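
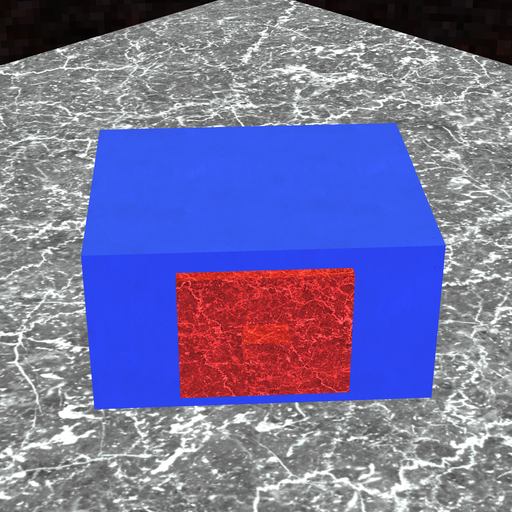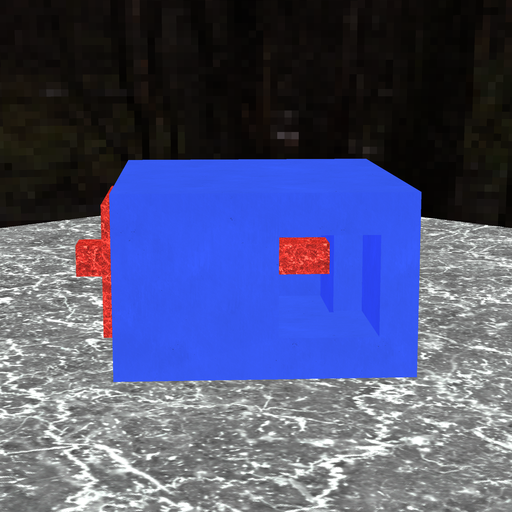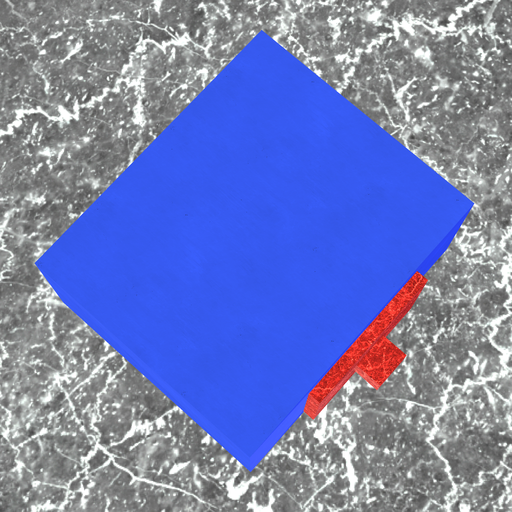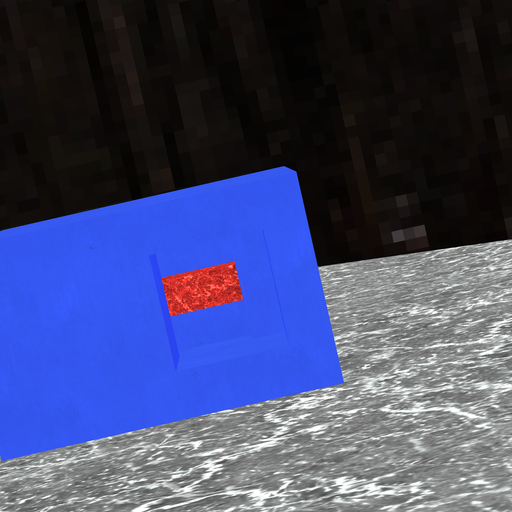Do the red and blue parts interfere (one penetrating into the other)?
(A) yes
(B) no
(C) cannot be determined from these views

(A) yes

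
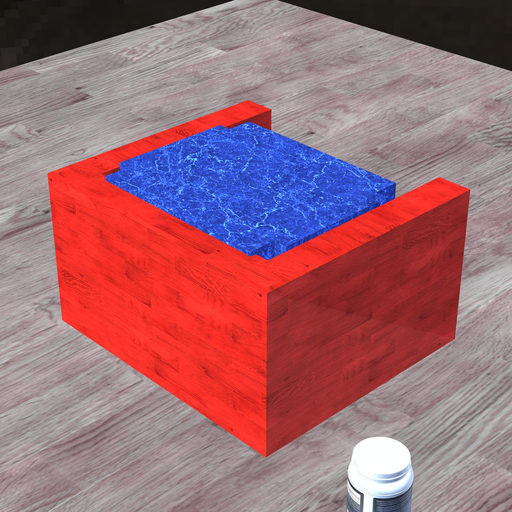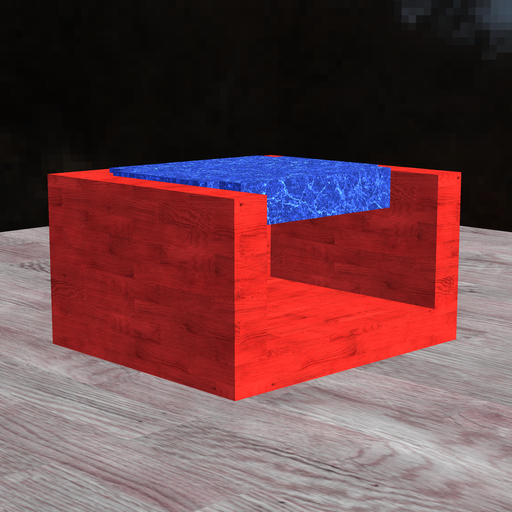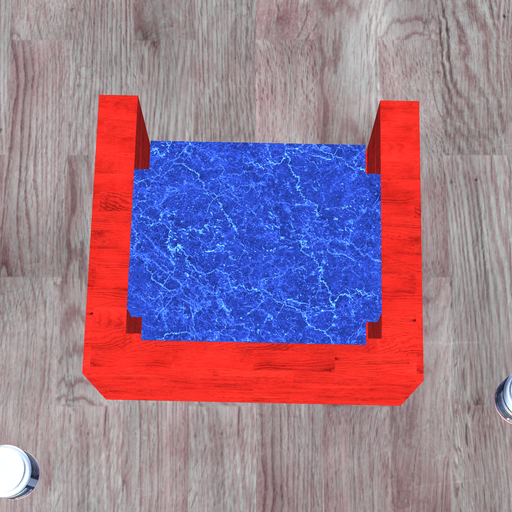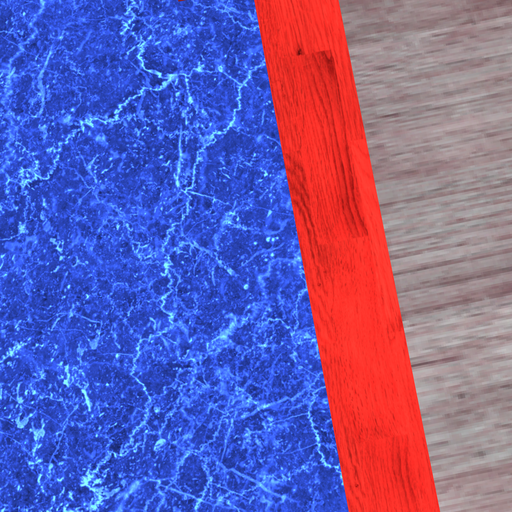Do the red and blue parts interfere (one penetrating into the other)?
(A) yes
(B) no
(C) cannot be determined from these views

(A) yes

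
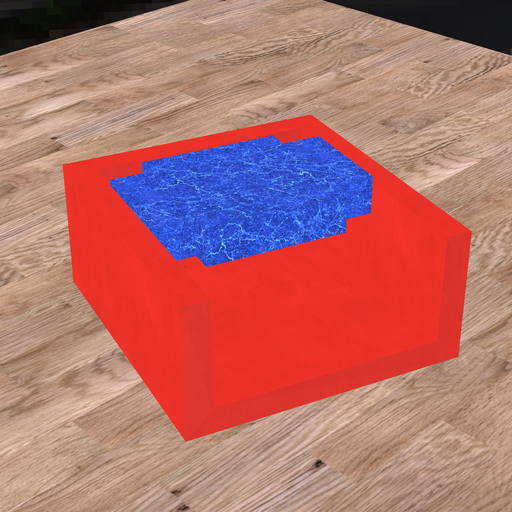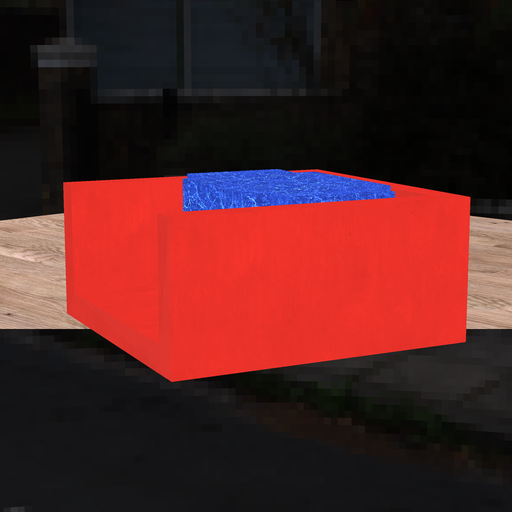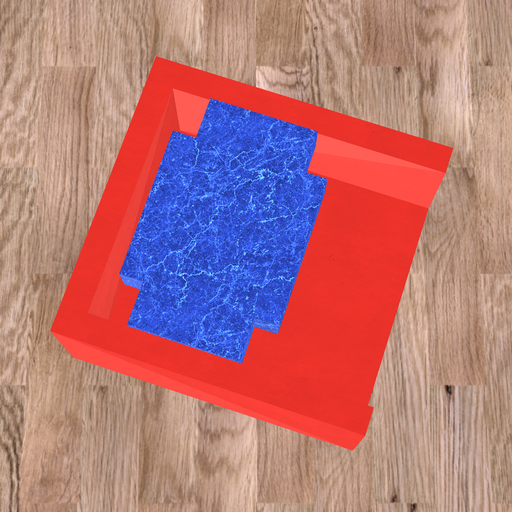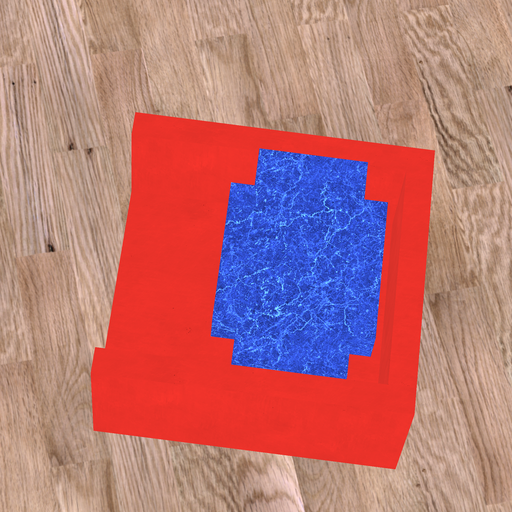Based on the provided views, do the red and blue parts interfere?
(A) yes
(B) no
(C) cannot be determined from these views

(B) no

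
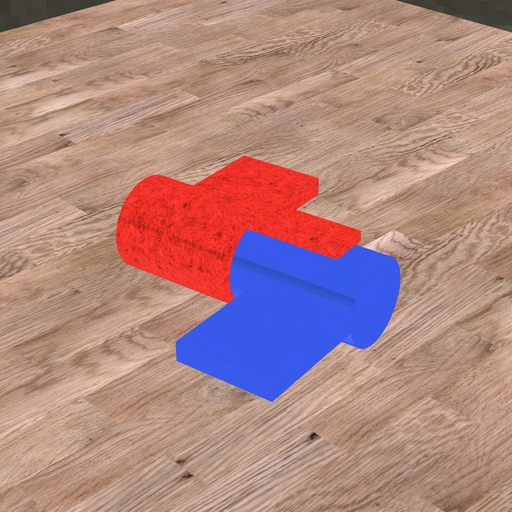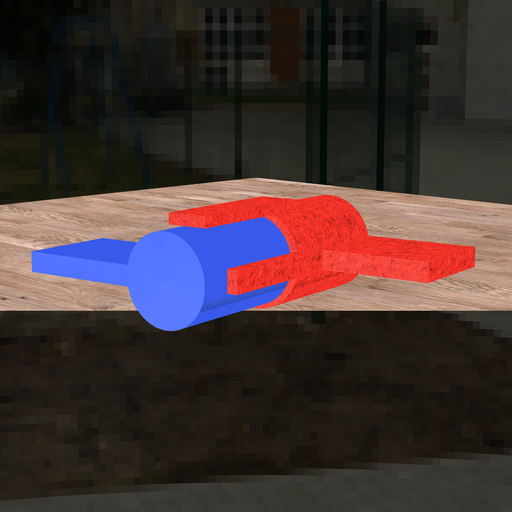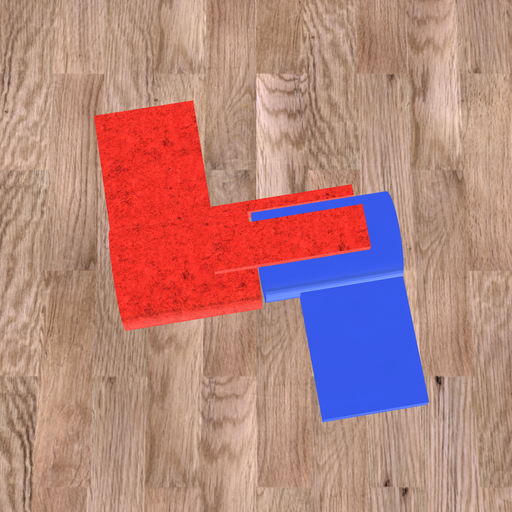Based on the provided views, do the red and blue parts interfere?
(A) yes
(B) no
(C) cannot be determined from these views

(B) no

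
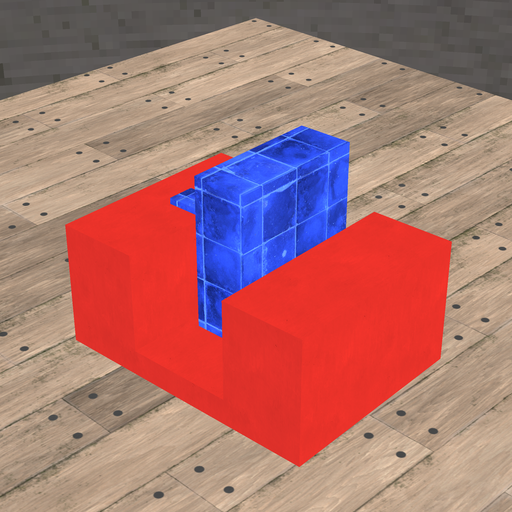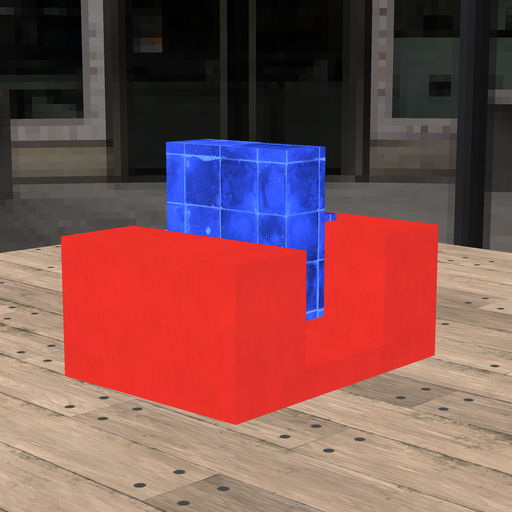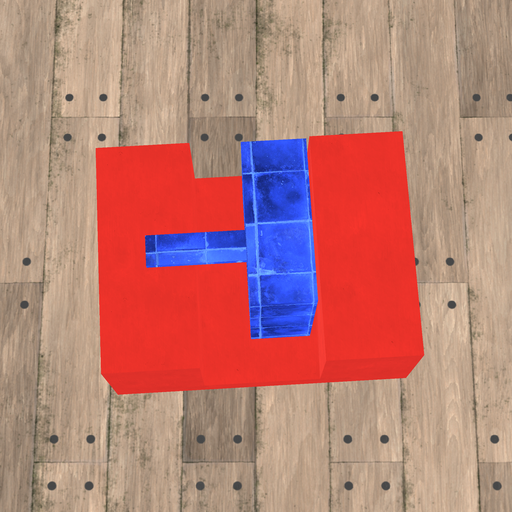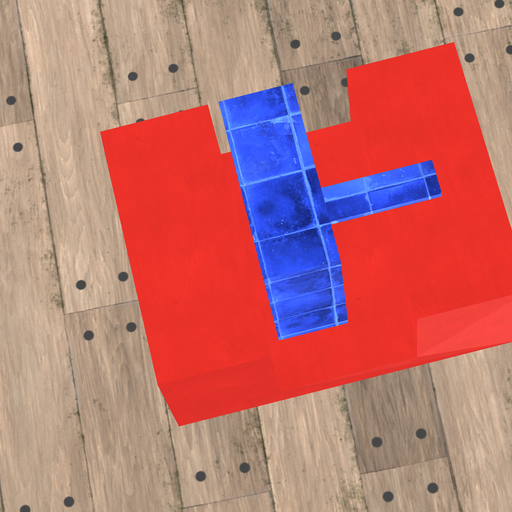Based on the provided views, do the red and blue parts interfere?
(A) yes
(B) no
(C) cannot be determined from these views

(B) no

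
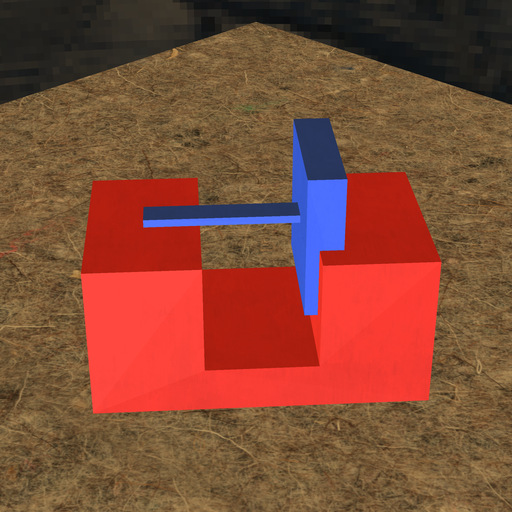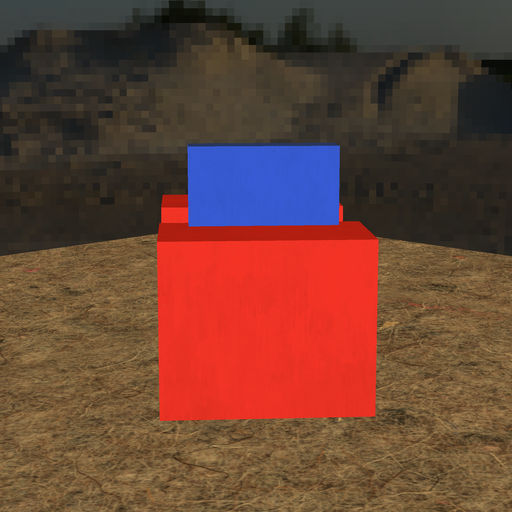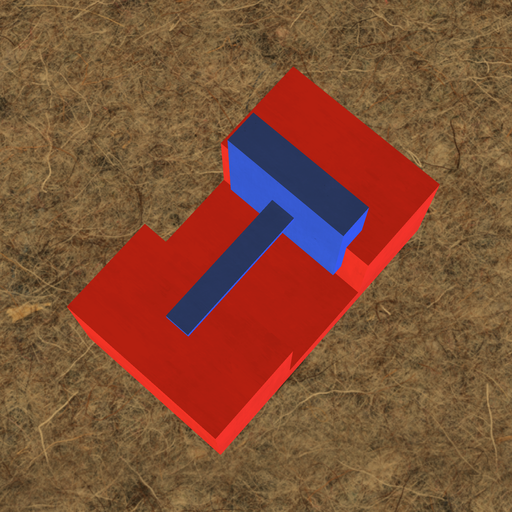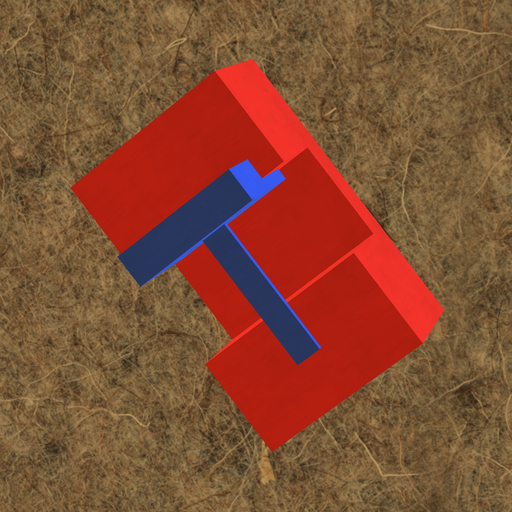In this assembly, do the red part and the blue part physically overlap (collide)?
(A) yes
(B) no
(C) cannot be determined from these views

(A) yes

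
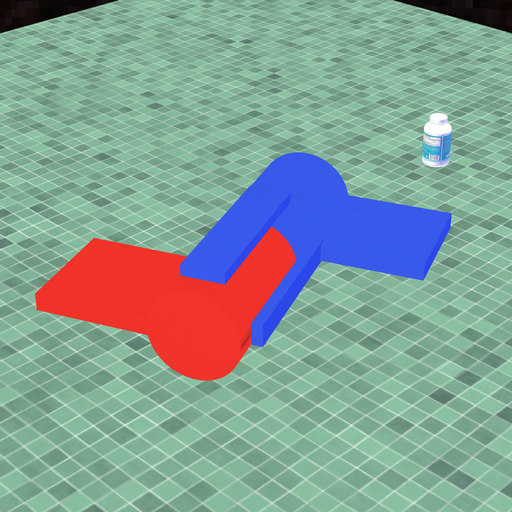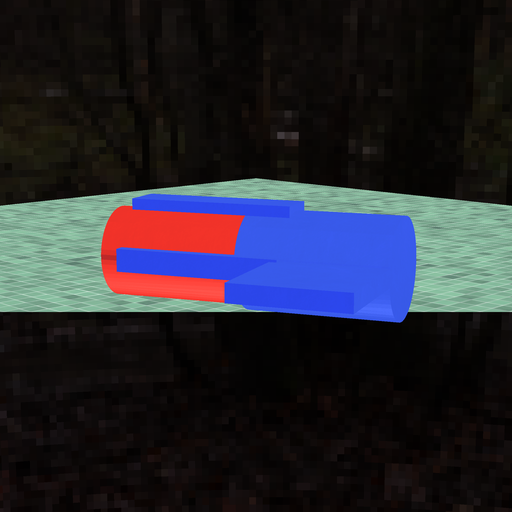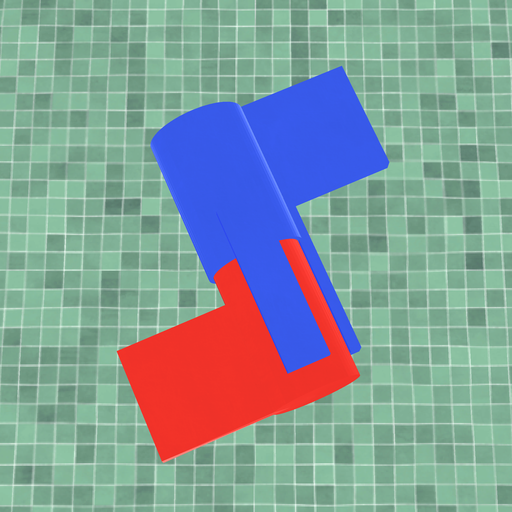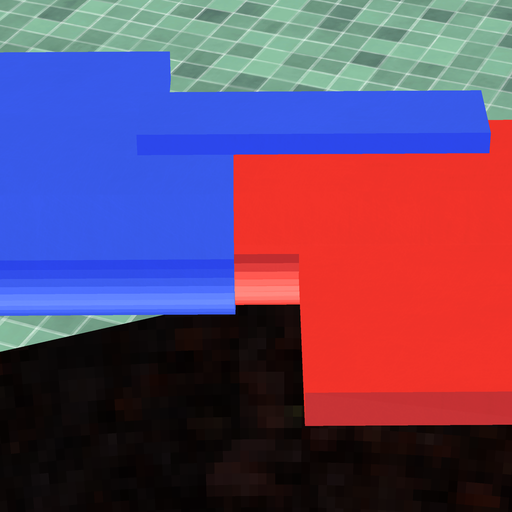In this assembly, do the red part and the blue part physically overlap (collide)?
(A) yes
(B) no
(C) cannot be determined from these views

(A) yes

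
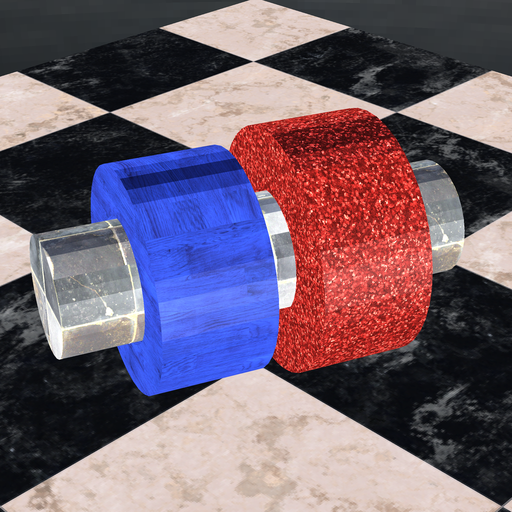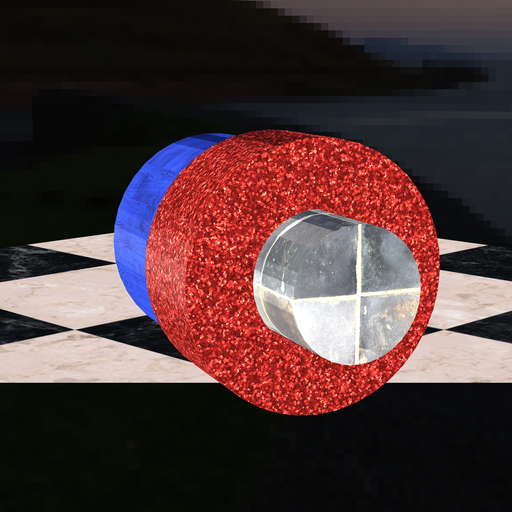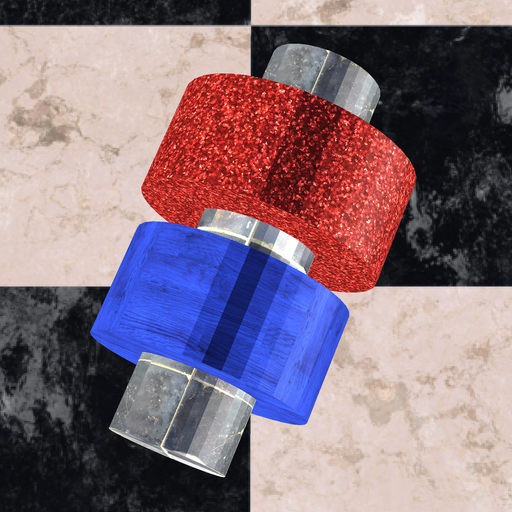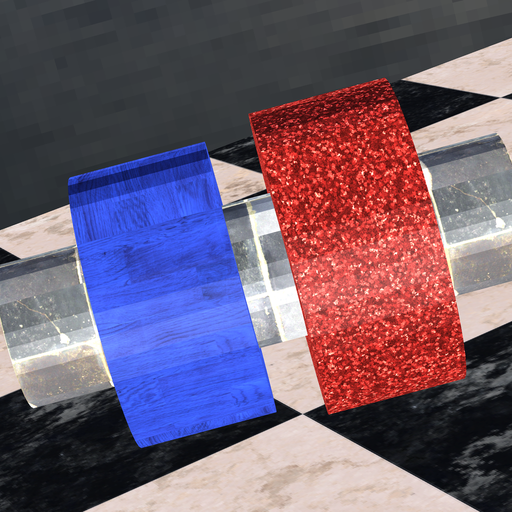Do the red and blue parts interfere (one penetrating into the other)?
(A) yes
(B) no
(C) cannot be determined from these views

(B) no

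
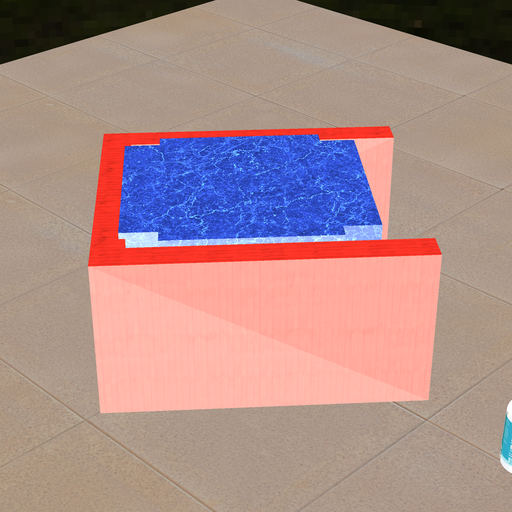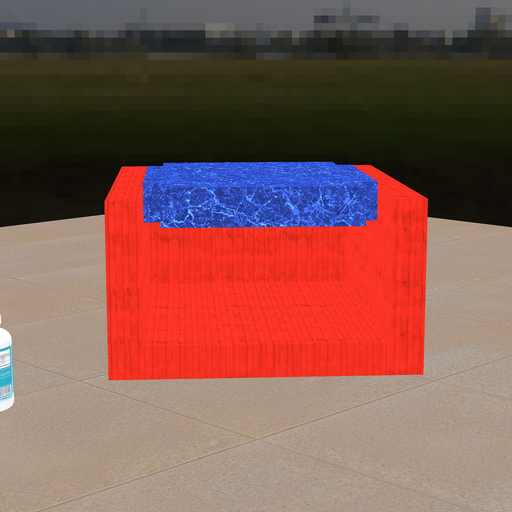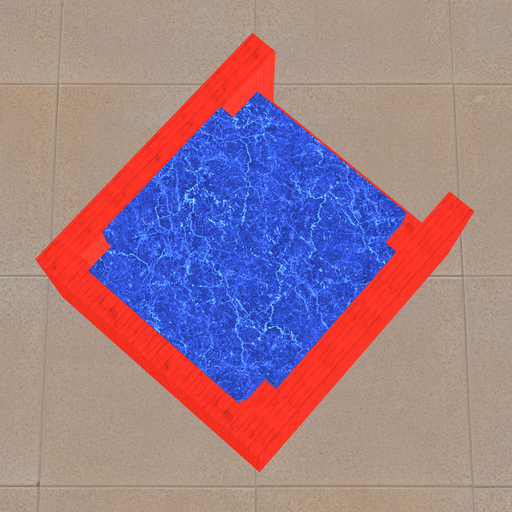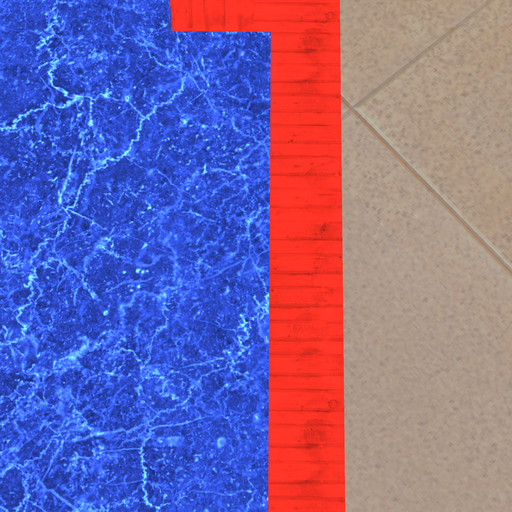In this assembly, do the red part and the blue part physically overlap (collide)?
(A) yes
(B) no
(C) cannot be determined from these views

(A) yes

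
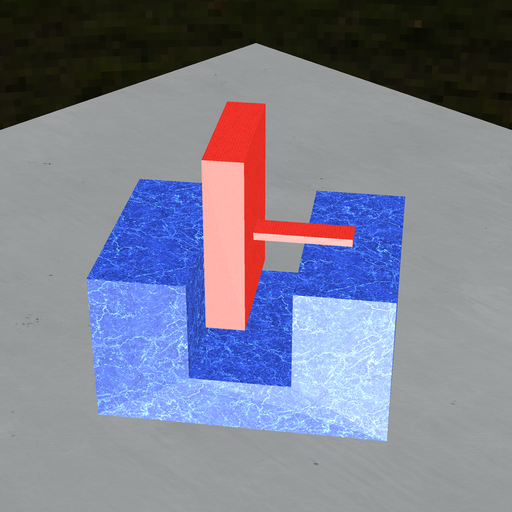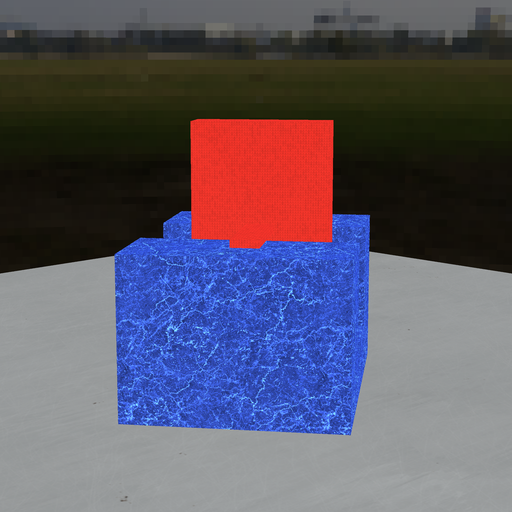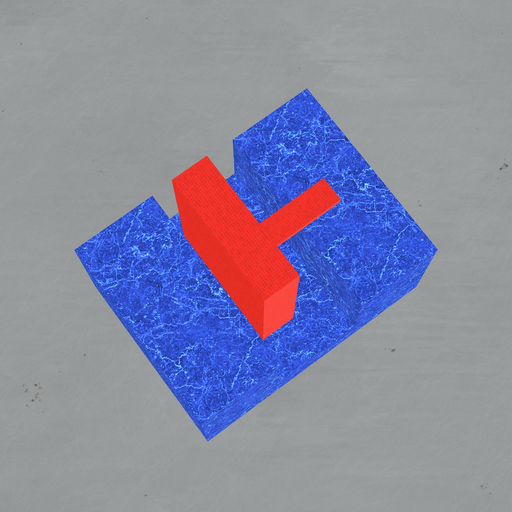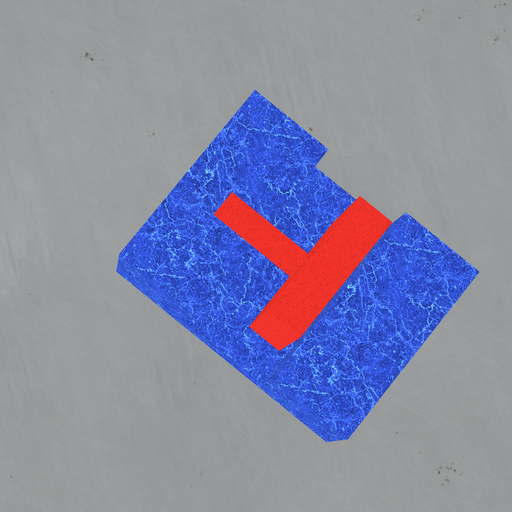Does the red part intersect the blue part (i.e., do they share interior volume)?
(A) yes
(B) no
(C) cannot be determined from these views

(B) no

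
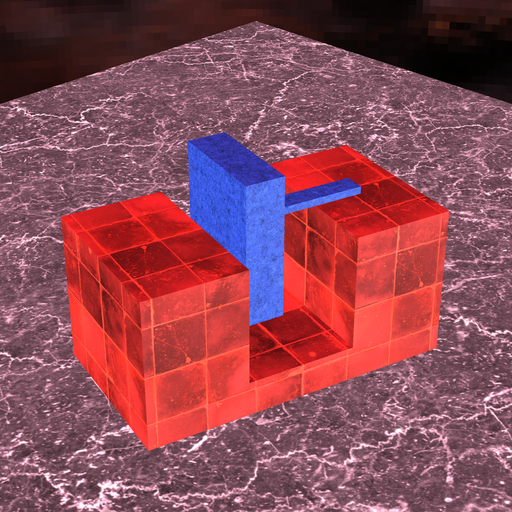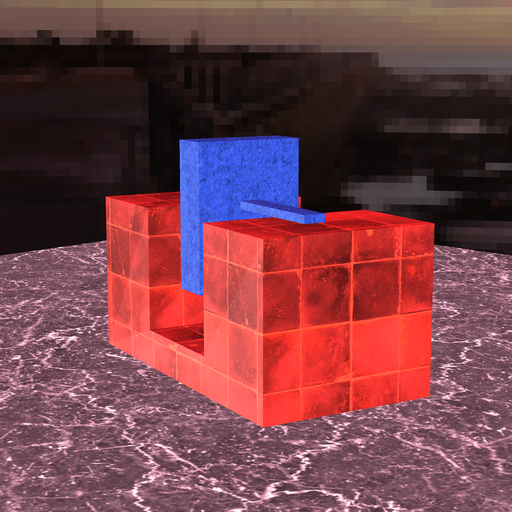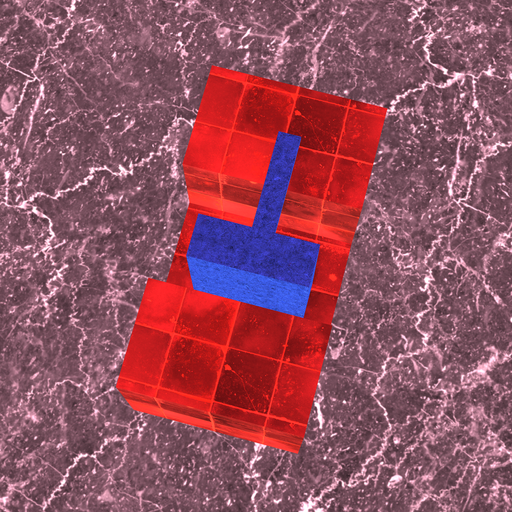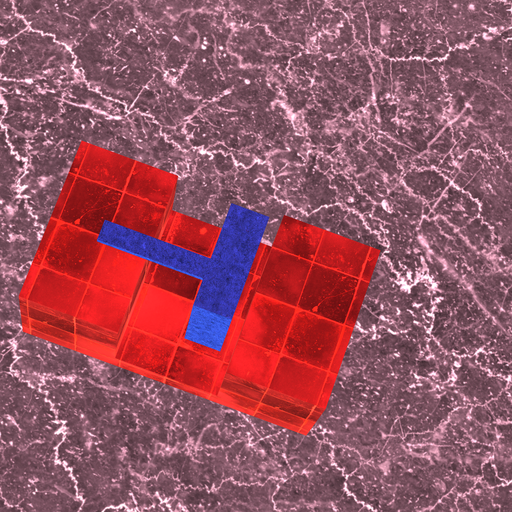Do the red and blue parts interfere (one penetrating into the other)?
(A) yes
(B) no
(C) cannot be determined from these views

(B) no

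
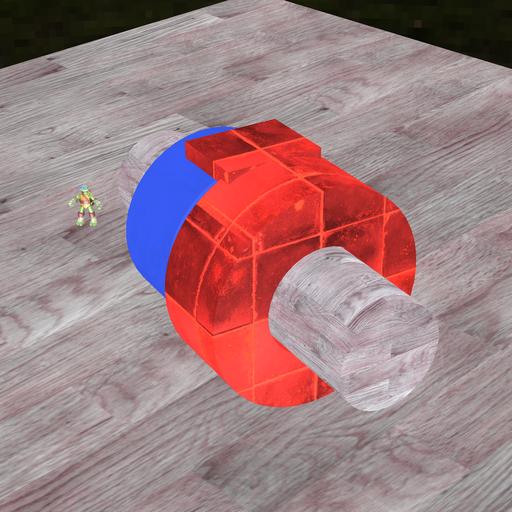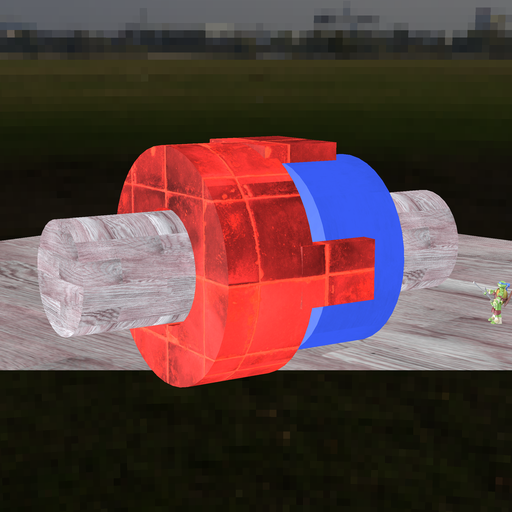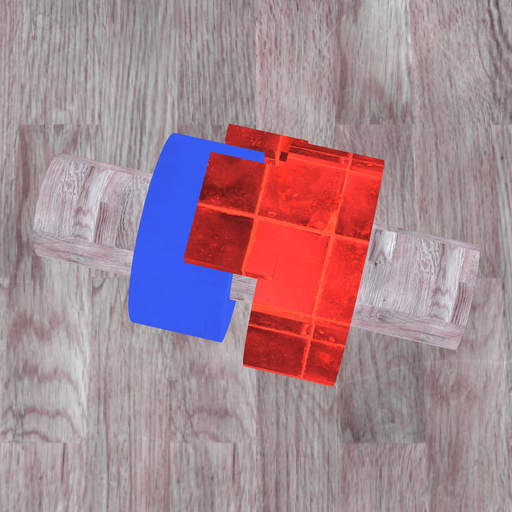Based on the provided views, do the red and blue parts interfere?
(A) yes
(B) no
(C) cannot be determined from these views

(B) no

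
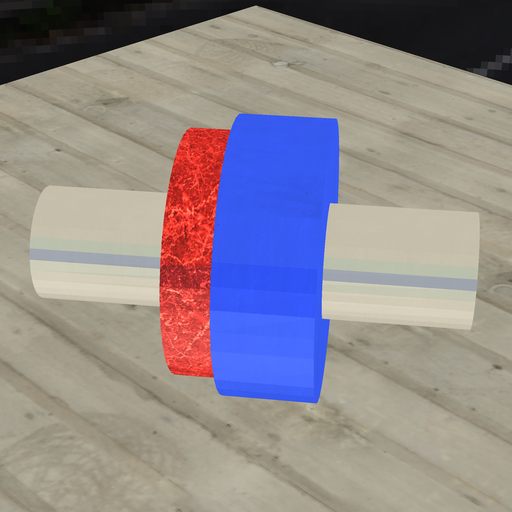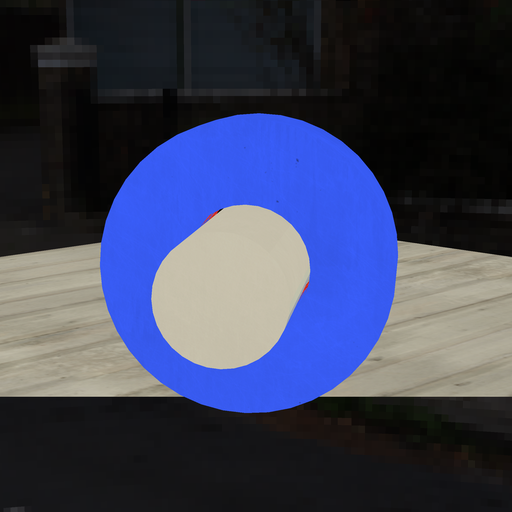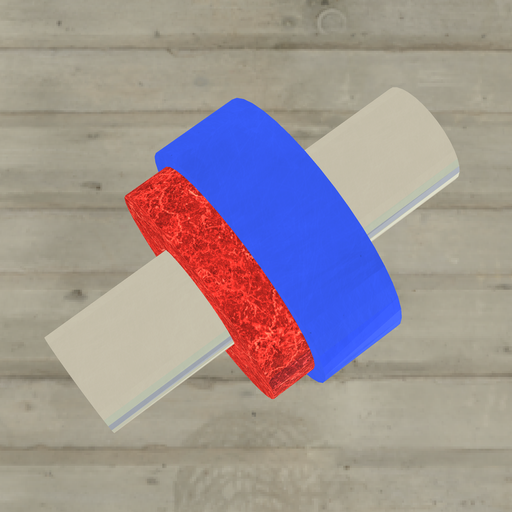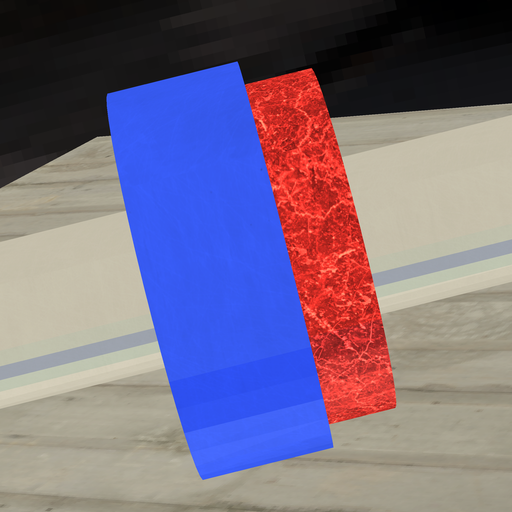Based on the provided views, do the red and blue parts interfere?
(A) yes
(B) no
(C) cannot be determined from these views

(A) yes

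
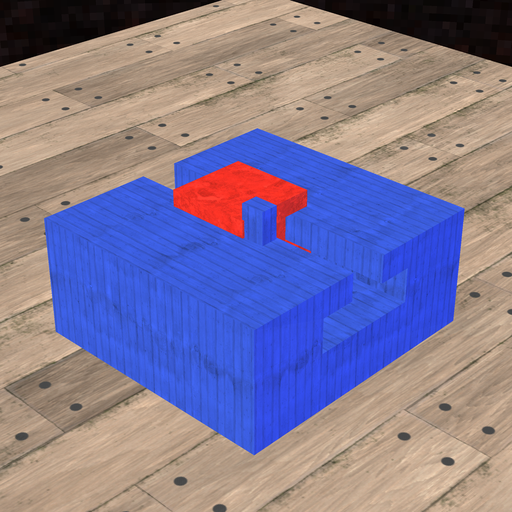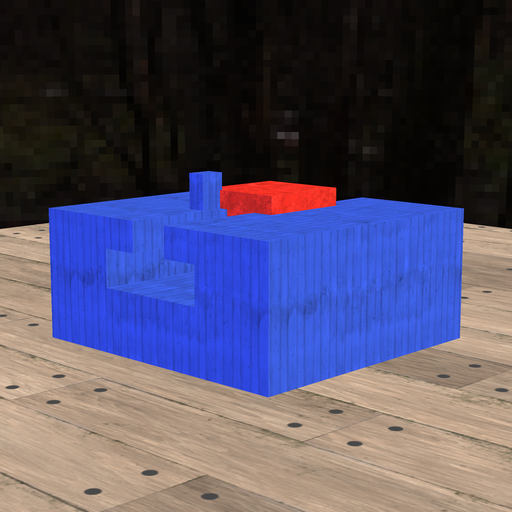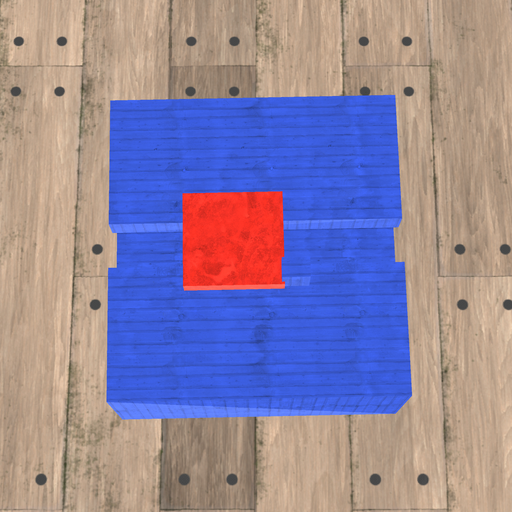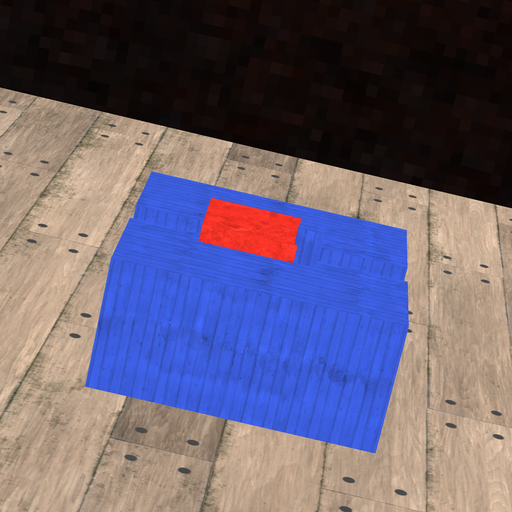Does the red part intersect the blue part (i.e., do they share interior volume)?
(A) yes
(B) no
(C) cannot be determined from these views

(A) yes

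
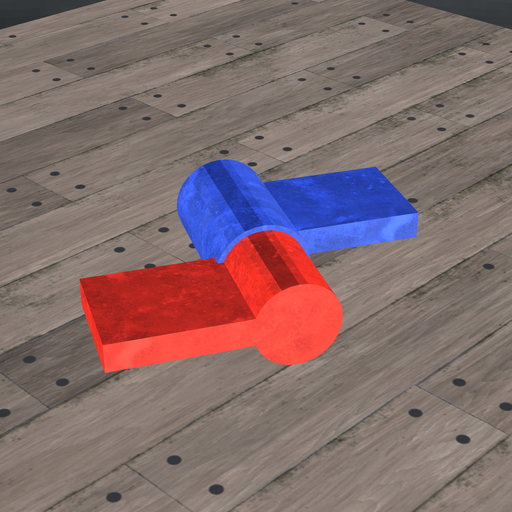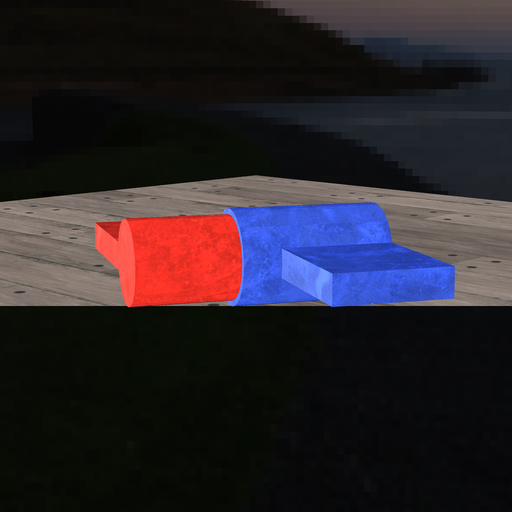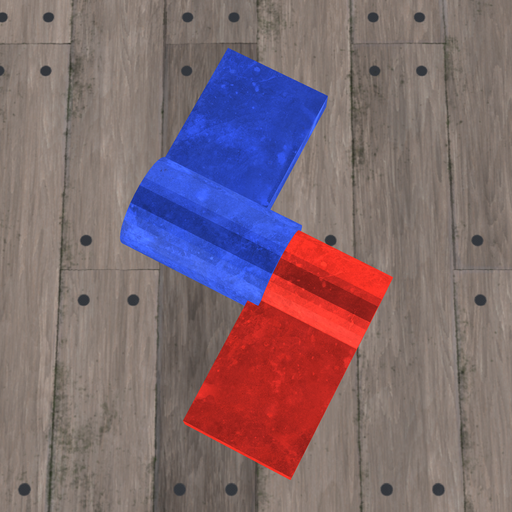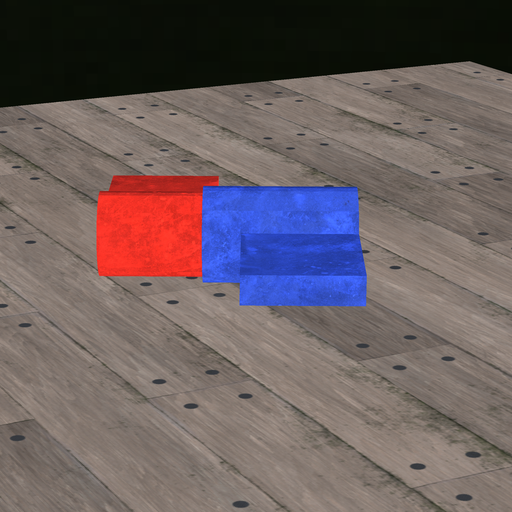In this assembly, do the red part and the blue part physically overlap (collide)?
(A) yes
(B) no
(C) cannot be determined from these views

(A) yes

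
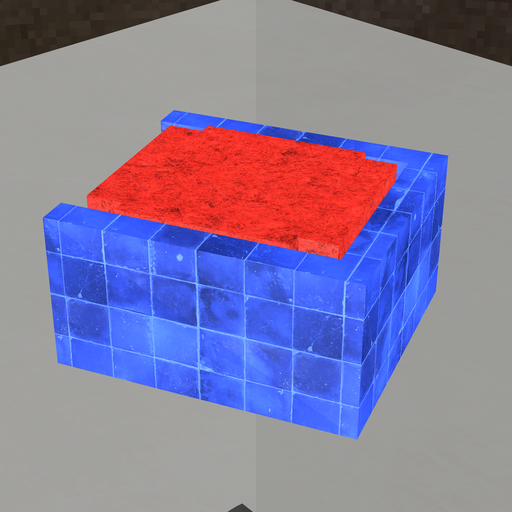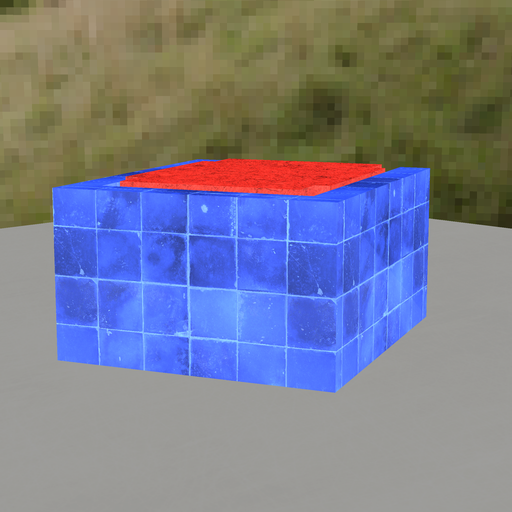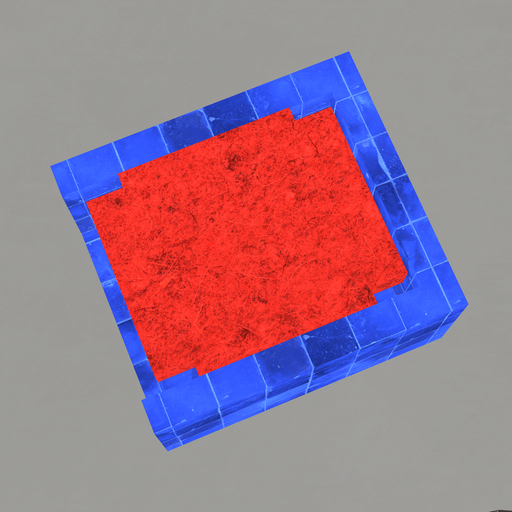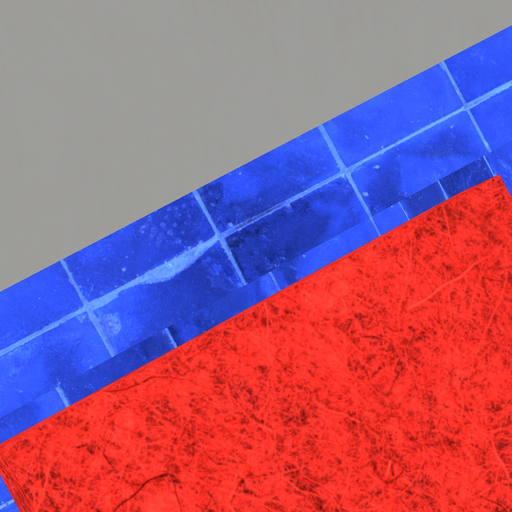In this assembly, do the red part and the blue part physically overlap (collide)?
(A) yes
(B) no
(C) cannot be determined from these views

(B) no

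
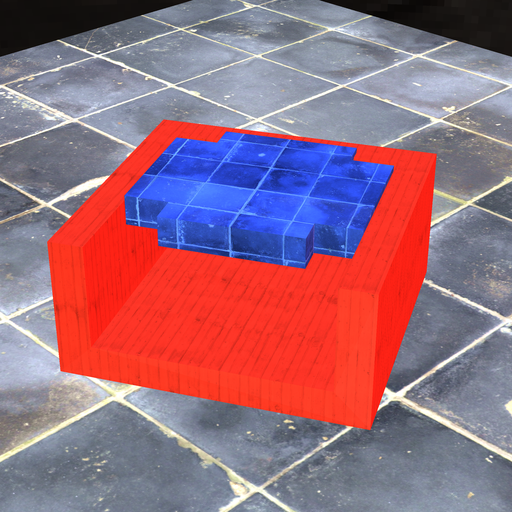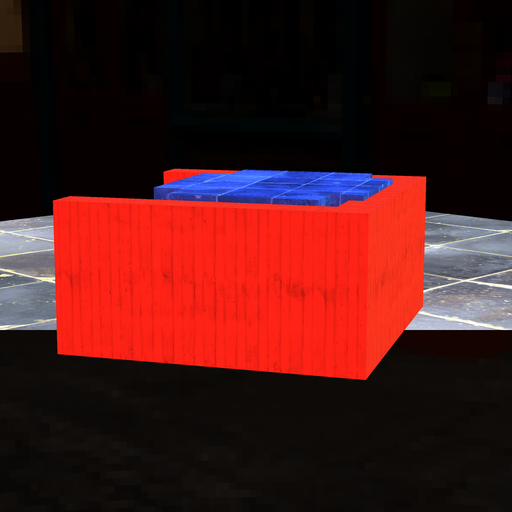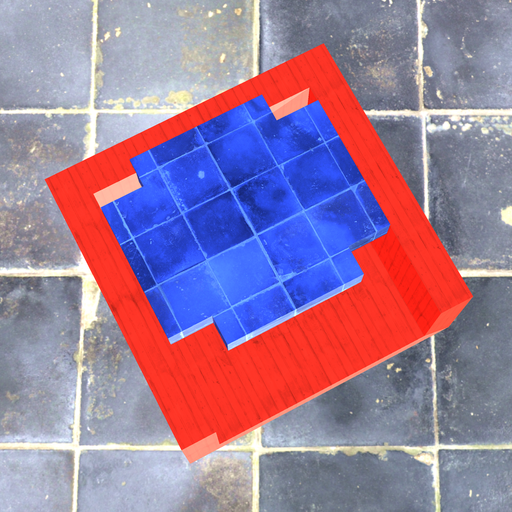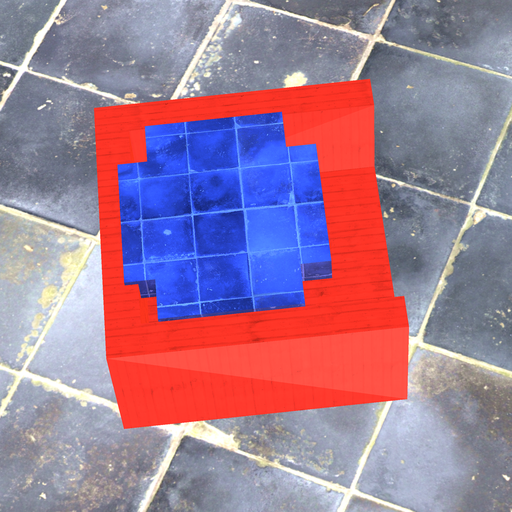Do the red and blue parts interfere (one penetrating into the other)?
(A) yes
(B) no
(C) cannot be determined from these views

(A) yes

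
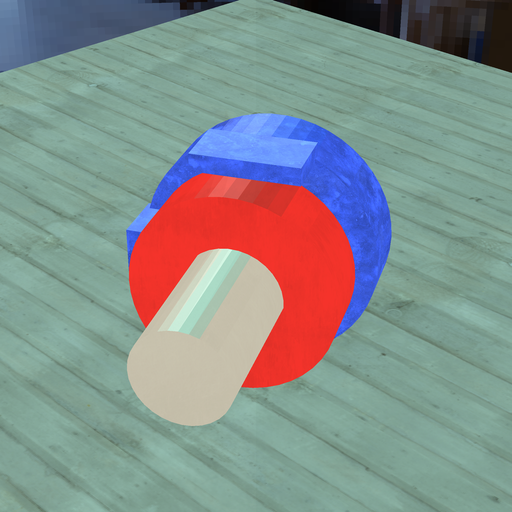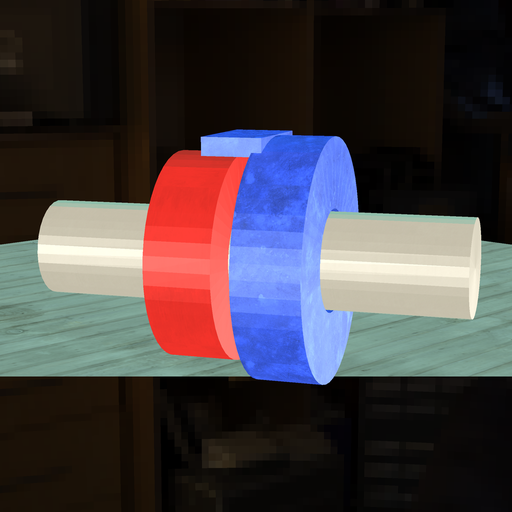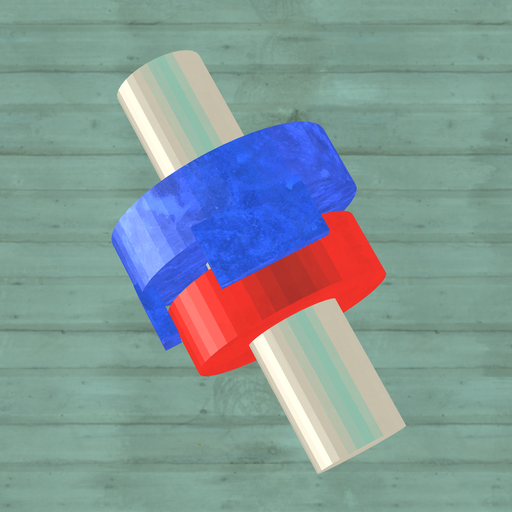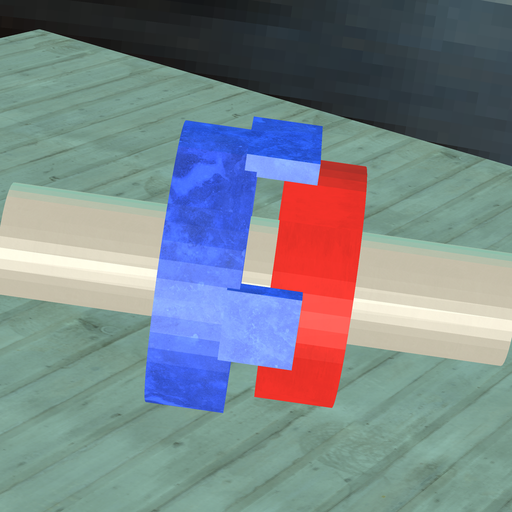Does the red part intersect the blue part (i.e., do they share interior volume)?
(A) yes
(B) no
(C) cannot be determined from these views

(B) no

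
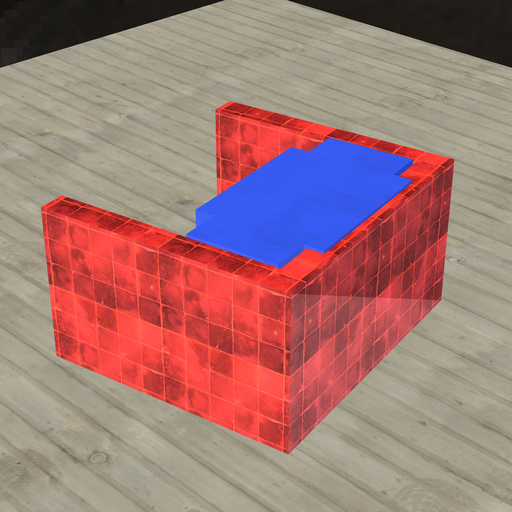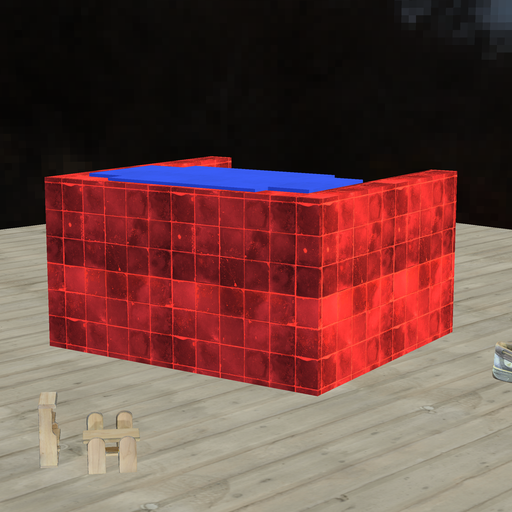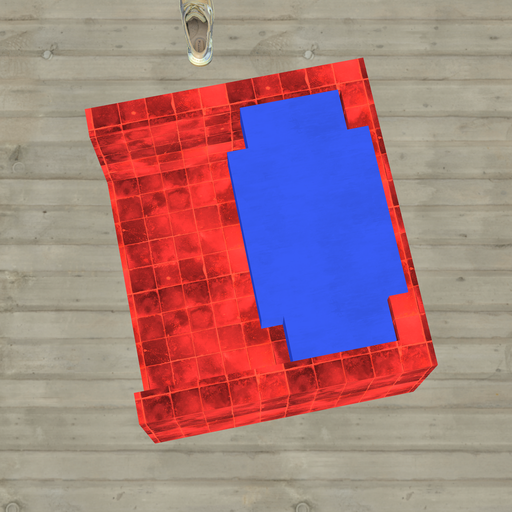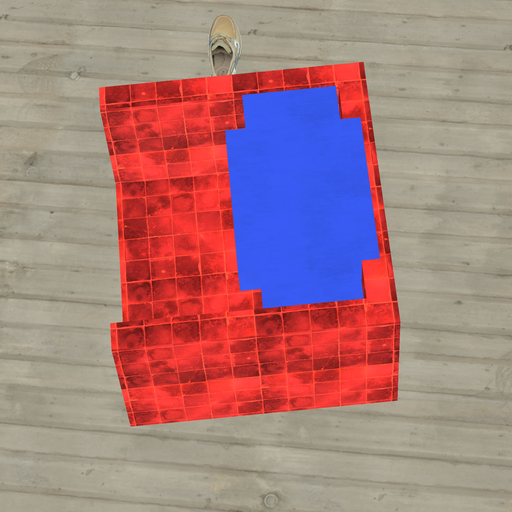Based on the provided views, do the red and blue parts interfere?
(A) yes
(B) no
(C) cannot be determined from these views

(A) yes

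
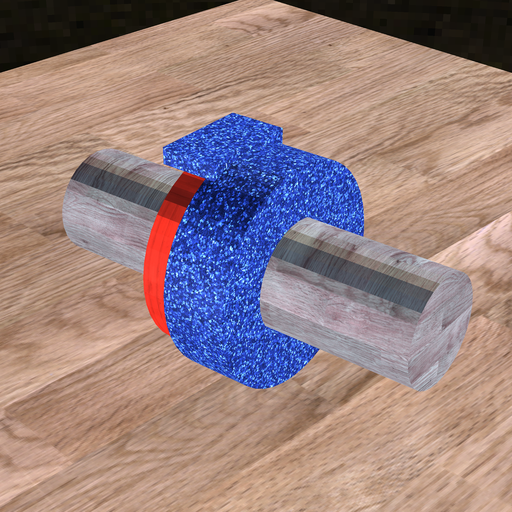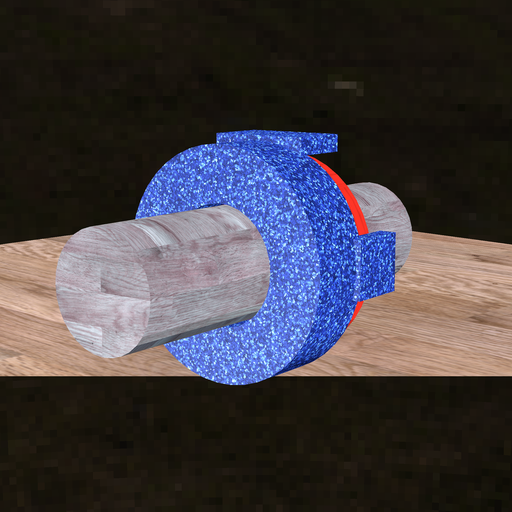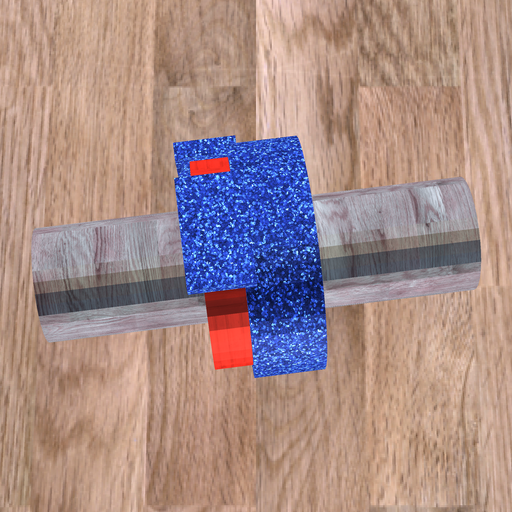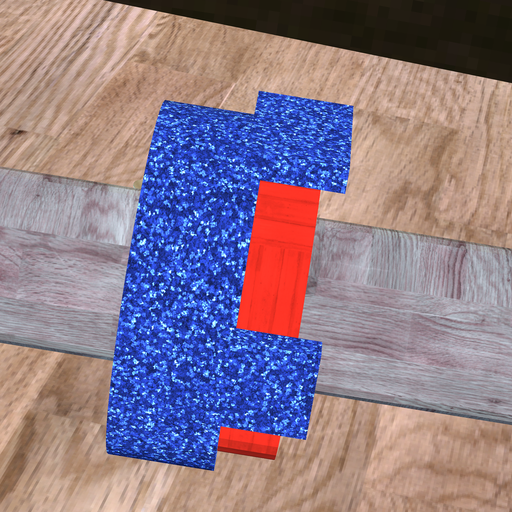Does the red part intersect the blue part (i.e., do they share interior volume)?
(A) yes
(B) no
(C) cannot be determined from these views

(A) yes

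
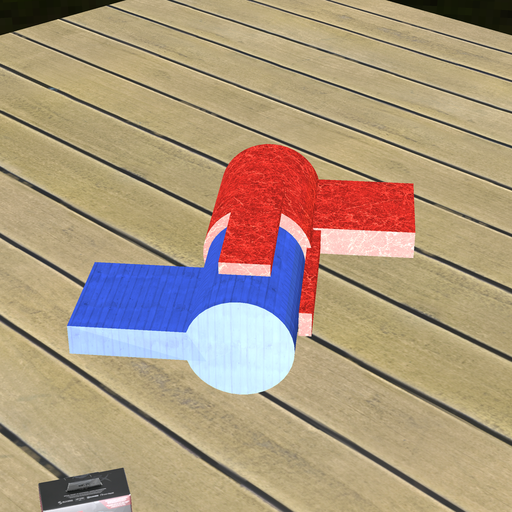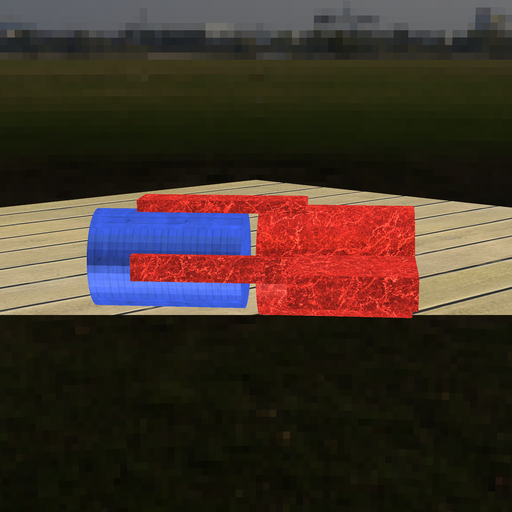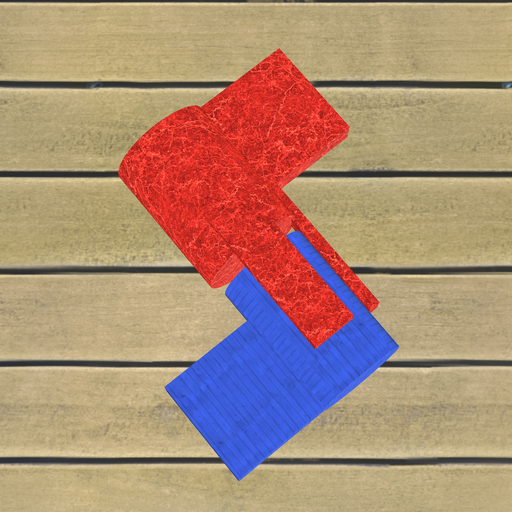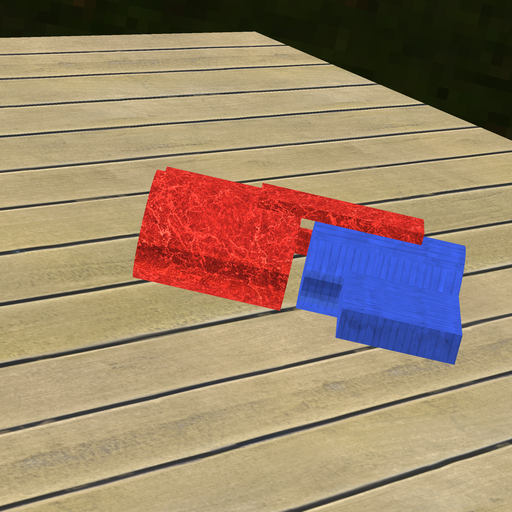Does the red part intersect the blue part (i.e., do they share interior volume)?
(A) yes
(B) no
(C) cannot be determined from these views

(B) no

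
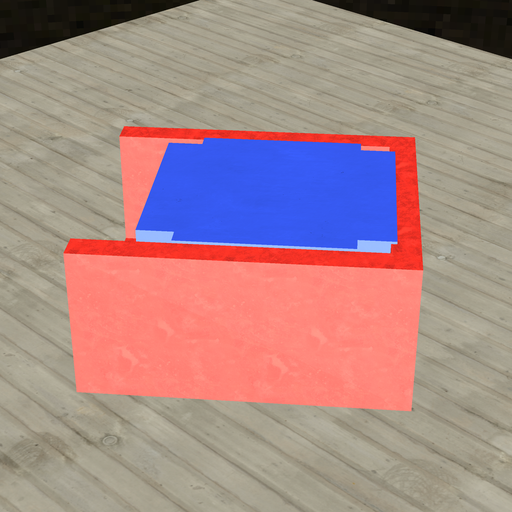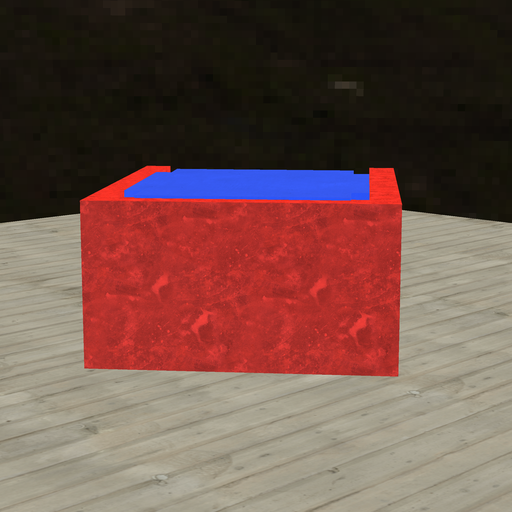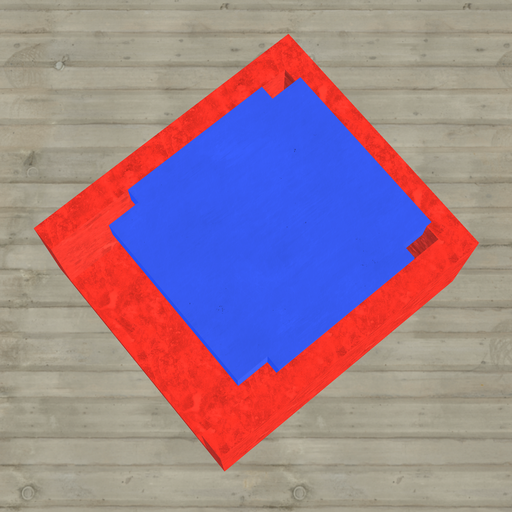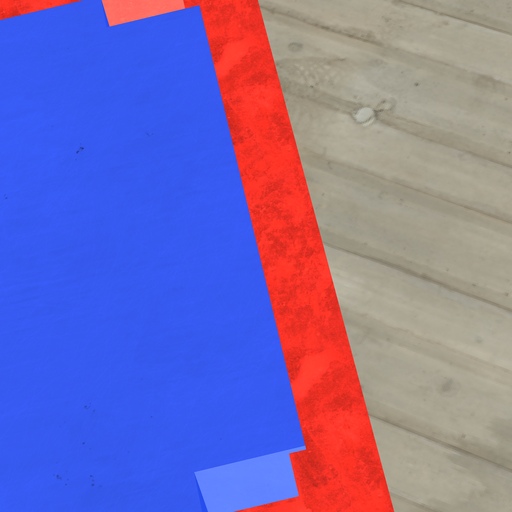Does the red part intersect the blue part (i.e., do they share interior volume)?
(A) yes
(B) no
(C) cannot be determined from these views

(A) yes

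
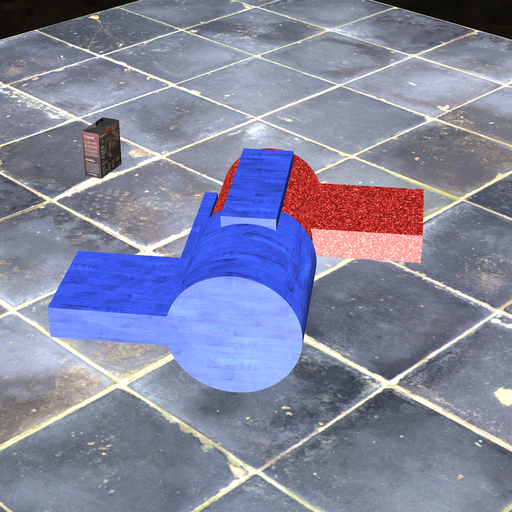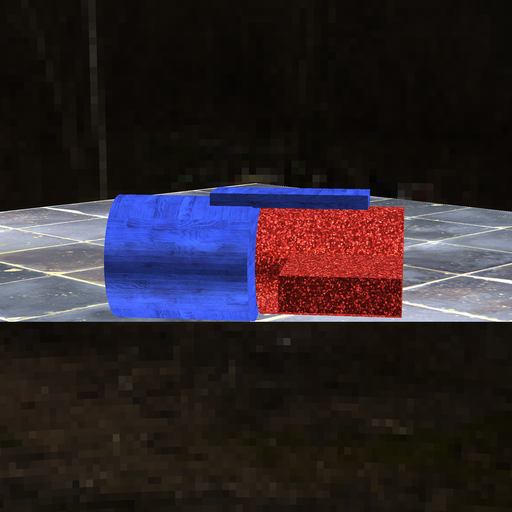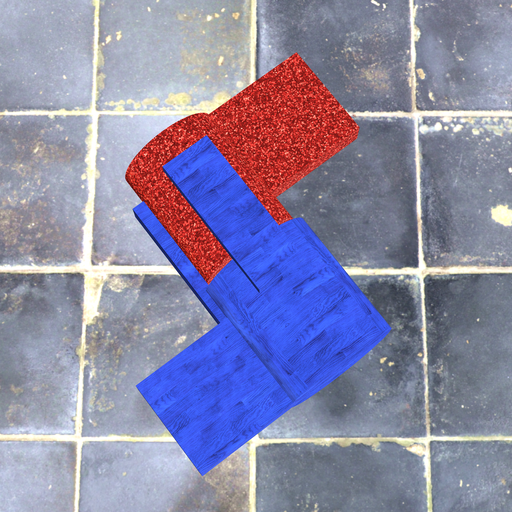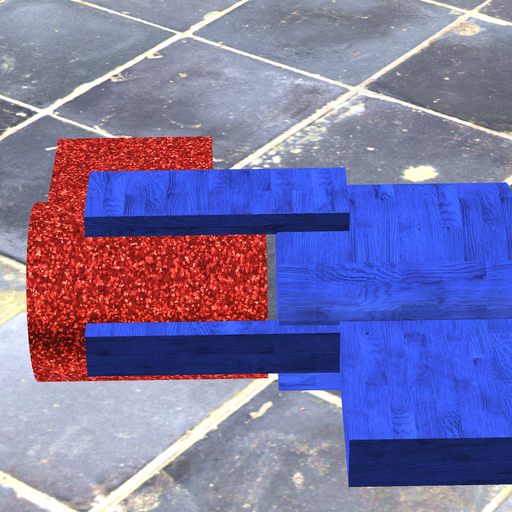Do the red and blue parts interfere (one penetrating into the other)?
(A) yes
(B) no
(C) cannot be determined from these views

(B) no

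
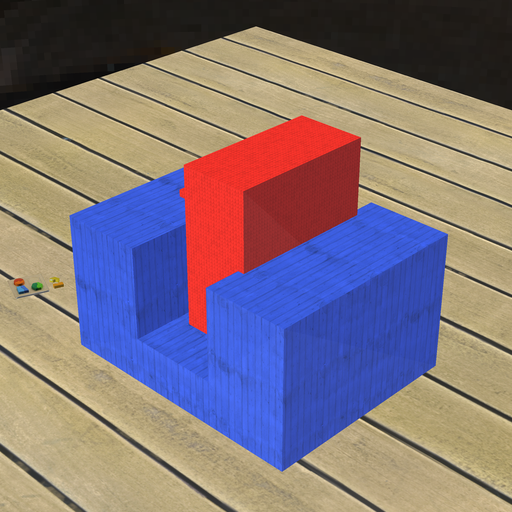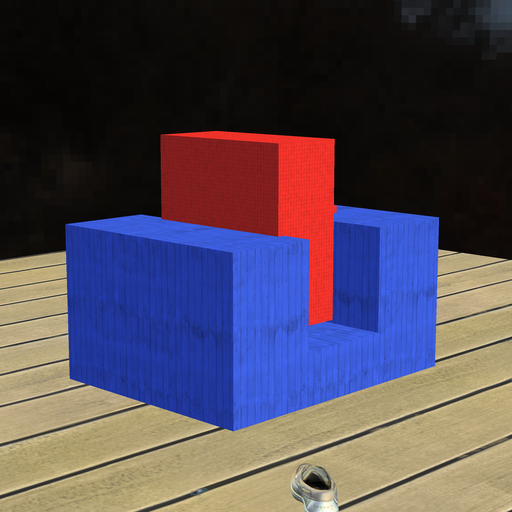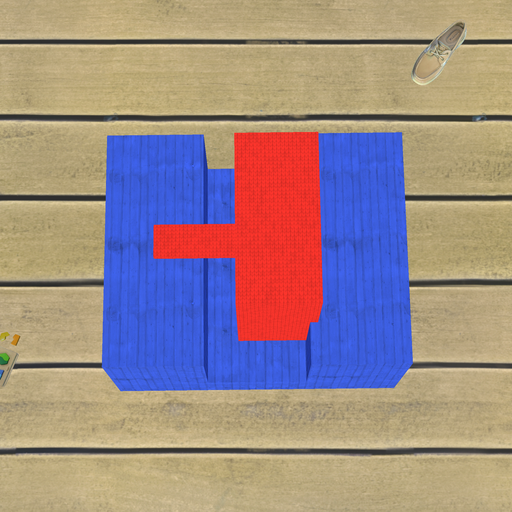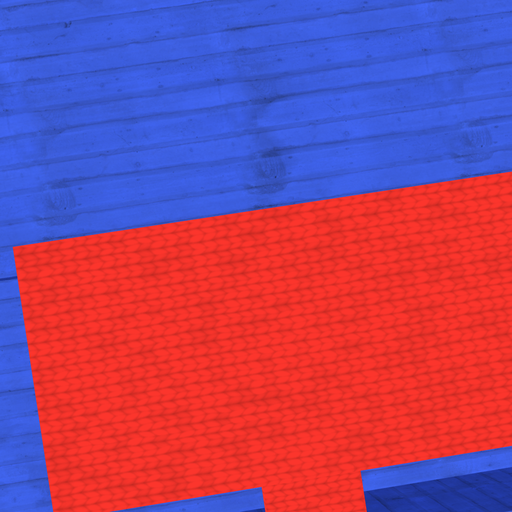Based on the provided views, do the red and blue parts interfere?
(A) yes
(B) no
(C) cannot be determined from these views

(A) yes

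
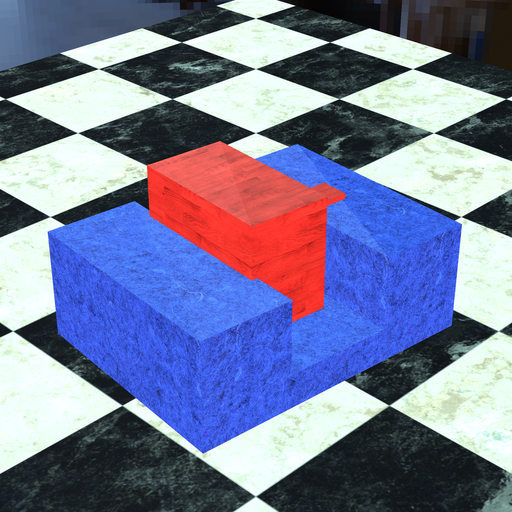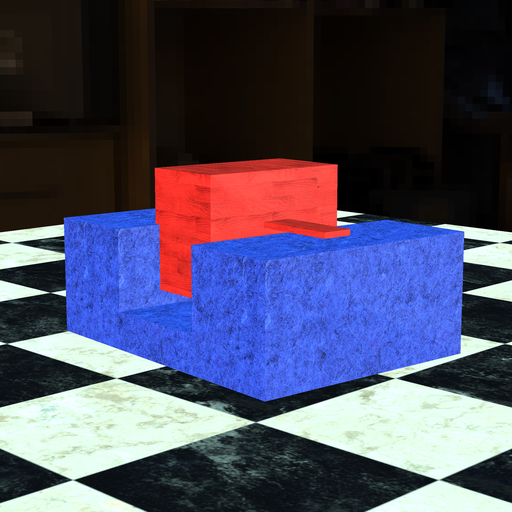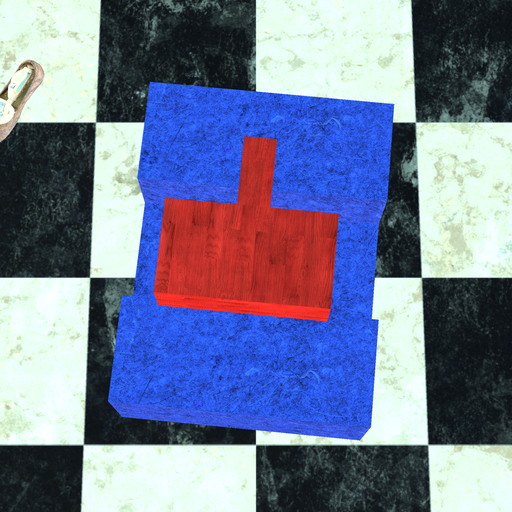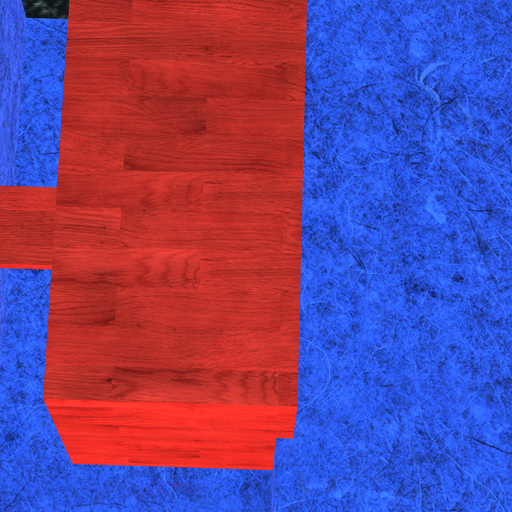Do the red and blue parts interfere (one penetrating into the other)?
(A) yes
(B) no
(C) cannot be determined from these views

(A) yes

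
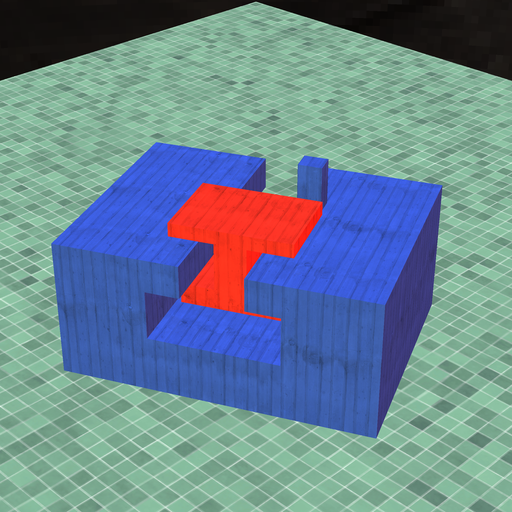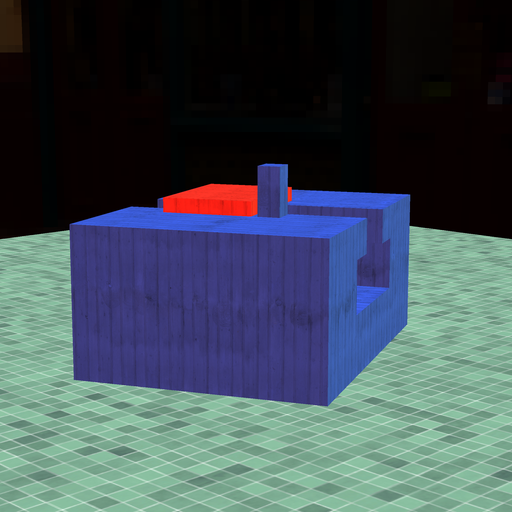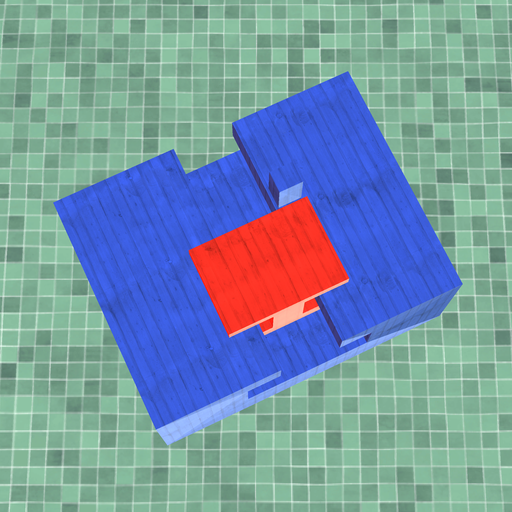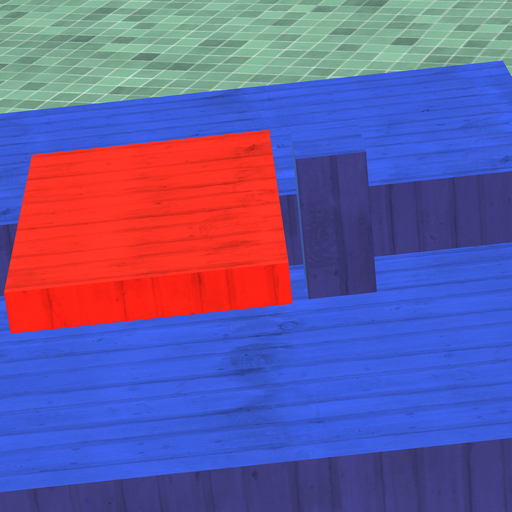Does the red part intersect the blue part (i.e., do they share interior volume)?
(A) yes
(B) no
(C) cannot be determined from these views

(B) no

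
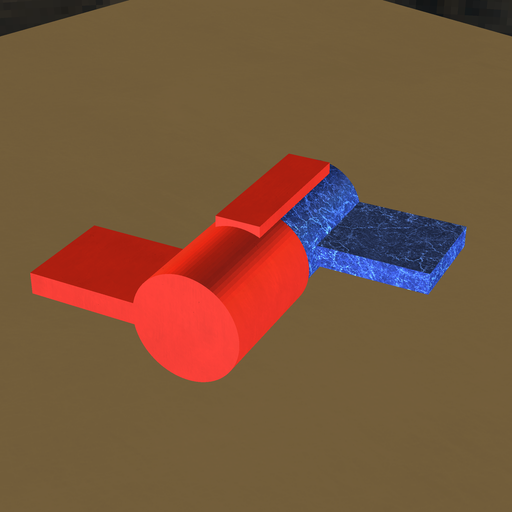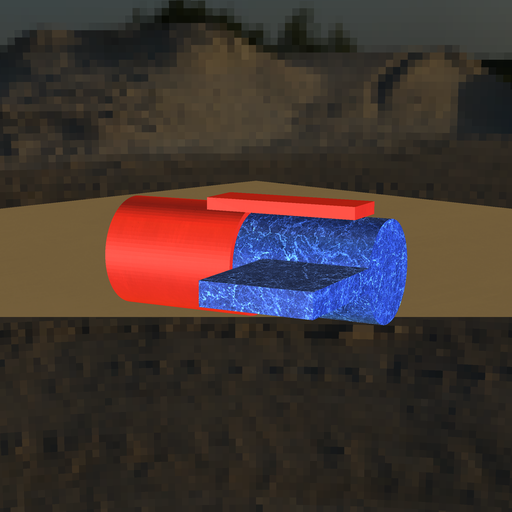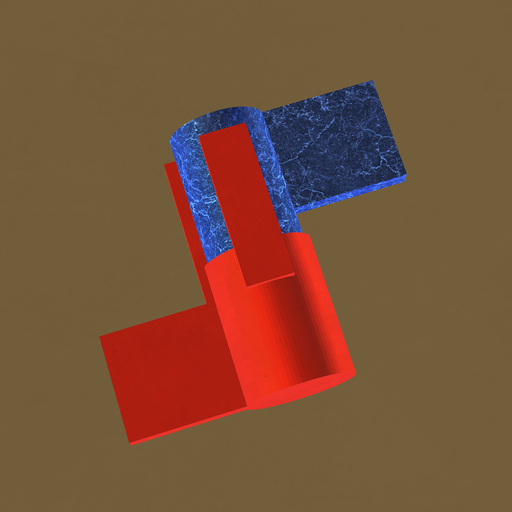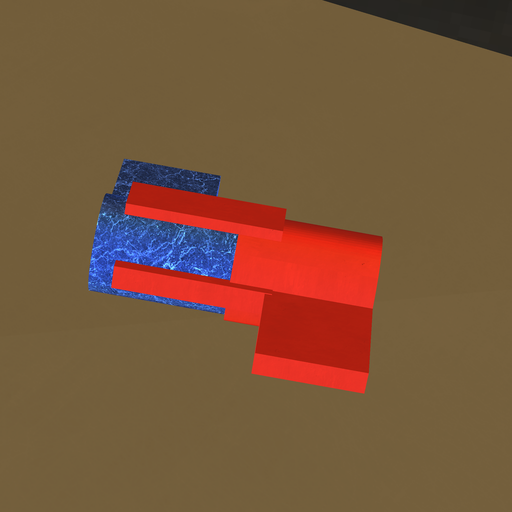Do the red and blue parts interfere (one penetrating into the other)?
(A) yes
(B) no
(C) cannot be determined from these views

(A) yes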